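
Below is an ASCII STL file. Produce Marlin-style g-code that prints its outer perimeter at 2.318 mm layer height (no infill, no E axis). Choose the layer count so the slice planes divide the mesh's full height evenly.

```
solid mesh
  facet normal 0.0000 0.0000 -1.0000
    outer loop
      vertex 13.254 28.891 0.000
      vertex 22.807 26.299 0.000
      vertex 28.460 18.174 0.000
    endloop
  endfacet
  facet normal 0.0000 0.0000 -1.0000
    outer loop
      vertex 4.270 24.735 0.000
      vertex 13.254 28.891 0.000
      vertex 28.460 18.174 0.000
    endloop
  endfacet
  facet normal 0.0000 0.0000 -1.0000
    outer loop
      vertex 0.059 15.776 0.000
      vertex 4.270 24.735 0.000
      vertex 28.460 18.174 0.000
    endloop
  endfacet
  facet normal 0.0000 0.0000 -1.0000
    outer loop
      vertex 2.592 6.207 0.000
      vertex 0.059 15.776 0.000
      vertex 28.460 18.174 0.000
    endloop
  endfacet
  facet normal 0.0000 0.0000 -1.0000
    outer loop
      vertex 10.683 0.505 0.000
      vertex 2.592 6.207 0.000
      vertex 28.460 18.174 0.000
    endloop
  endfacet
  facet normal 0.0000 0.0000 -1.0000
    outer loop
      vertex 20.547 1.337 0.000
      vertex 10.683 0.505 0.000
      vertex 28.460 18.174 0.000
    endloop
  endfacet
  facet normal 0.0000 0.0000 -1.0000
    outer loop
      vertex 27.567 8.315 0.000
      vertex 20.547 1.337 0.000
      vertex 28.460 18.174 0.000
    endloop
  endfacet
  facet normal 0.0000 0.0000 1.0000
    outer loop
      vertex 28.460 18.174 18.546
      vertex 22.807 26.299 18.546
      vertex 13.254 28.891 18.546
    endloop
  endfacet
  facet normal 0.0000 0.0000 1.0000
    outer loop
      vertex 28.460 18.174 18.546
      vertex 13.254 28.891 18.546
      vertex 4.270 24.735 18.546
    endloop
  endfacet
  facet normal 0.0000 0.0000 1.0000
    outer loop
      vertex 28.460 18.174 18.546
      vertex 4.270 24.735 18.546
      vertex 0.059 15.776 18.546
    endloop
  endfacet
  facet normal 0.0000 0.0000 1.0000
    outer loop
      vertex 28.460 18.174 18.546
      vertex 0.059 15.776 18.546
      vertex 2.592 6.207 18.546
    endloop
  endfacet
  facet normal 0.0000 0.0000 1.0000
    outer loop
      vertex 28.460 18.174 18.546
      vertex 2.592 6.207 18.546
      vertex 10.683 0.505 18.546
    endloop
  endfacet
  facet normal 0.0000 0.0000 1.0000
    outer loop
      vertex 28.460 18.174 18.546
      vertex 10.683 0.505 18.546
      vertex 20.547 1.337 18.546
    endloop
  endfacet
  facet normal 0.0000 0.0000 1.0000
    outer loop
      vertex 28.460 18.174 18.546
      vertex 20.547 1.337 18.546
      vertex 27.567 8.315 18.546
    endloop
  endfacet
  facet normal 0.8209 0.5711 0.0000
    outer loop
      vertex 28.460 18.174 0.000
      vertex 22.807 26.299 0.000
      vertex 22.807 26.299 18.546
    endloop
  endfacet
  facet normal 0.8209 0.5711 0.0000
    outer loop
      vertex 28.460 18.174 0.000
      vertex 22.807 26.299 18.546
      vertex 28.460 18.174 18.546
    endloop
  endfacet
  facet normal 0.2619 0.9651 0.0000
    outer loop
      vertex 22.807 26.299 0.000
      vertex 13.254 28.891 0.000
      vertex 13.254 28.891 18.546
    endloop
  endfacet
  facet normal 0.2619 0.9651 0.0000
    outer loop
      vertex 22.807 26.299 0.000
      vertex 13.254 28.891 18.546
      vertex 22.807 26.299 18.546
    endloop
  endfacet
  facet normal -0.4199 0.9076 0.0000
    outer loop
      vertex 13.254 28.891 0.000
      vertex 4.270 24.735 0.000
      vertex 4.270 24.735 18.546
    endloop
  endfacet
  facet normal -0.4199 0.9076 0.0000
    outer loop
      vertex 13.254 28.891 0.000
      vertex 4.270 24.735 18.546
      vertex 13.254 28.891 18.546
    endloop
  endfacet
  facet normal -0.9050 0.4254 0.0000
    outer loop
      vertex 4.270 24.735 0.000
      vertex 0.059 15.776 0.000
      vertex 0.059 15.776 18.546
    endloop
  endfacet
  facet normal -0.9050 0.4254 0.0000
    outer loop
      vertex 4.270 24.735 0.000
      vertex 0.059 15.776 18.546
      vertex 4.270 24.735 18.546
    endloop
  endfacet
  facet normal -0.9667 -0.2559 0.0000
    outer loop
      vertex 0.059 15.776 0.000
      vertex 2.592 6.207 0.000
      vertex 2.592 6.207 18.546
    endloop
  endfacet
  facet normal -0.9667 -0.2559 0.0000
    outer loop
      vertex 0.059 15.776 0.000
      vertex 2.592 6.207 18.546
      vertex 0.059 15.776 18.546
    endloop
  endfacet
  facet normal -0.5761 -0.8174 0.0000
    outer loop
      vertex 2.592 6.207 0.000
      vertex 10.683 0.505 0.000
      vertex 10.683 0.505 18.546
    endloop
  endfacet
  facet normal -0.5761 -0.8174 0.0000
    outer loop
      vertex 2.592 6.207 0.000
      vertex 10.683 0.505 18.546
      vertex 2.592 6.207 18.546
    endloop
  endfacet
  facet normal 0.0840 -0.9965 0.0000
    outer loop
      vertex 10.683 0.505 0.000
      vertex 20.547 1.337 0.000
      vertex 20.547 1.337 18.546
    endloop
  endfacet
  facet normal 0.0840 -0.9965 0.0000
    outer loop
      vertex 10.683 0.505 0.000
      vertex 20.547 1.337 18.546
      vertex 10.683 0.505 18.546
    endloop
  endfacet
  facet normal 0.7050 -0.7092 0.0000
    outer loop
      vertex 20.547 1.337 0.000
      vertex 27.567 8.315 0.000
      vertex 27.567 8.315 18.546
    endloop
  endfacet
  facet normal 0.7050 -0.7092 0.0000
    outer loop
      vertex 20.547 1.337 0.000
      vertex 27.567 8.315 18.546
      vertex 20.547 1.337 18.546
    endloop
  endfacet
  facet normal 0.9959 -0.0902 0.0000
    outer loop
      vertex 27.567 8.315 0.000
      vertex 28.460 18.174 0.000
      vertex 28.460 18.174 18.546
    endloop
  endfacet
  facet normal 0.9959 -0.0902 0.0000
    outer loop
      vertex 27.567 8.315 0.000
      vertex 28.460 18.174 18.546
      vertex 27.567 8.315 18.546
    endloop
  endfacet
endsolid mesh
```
; perimeter-only toolpath
G21 ; units = mm
G90 ; absolute positioning
G28 ; home
; layer 1
G0 Z2.318
G0 X28.460 Y18.174
G1 X22.807 Y26.299
G1 X13.254 Y28.891
G1 X4.270 Y24.735
G1 X0.059 Y15.776
G1 X2.592 Y6.207
G1 X10.683 Y0.505
G1 X20.547 Y1.337
G1 X27.567 Y8.315
G1 X28.460 Y18.174
; layer 2
G0 Z4.636
G0 X28.460 Y18.174
G1 X22.807 Y26.299
G1 X13.254 Y28.891
G1 X4.270 Y24.735
G1 X0.059 Y15.776
G1 X2.592 Y6.207
G1 X10.683 Y0.505
G1 X20.547 Y1.337
G1 X27.567 Y8.315
G1 X28.460 Y18.174
; layer 3
G0 Z6.955
G0 X28.460 Y18.174
G1 X22.807 Y26.299
G1 X13.254 Y28.891
G1 X4.270 Y24.735
G1 X0.059 Y15.776
G1 X2.592 Y6.207
G1 X10.683 Y0.505
G1 X20.547 Y1.337
G1 X27.567 Y8.315
G1 X28.460 Y18.174
; layer 4
G0 Z9.273
G0 X28.460 Y18.174
G1 X22.807 Y26.299
G1 X13.254 Y28.891
G1 X4.270 Y24.735
G1 X0.059 Y15.776
G1 X2.592 Y6.207
G1 X10.683 Y0.505
G1 X20.547 Y1.337
G1 X27.567 Y8.315
G1 X28.460 Y18.174
; layer 5
G0 Z11.591
G0 X28.460 Y18.174
G1 X22.807 Y26.299
G1 X13.254 Y28.891
G1 X4.270 Y24.735
G1 X0.059 Y15.776
G1 X2.592 Y6.207
G1 X10.683 Y0.505
G1 X20.547 Y1.337
G1 X27.567 Y8.315
G1 X28.460 Y18.174
; layer 6
G0 Z13.909
G0 X28.460 Y18.174
G1 X22.807 Y26.299
G1 X13.254 Y28.891
G1 X4.270 Y24.735
G1 X0.059 Y15.776
G1 X2.592 Y6.207
G1 X10.683 Y0.505
G1 X20.547 Y1.337
G1 X27.567 Y8.315
G1 X28.460 Y18.174
; layer 7
G0 Z16.228
G0 X28.460 Y18.174
G1 X22.807 Y26.299
G1 X13.254 Y28.891
G1 X4.270 Y24.735
G1 X0.059 Y15.776
G1 X2.592 Y6.207
G1 X10.683 Y0.505
G1 X20.547 Y1.337
G1 X27.567 Y8.315
G1 X28.460 Y18.174
; layer 8
G0 Z18.546
G0 X28.460 Y18.174
G1 X22.807 Y26.299
G1 X13.254 Y28.891
G1 X4.270 Y24.735
G1 X0.059 Y15.776
G1 X2.592 Y6.207
G1 X10.683 Y0.505
G1 X20.547 Y1.337
G1 X27.567 Y8.315
G1 X28.460 Y18.174
M2 ; end

The solid is a regular 9-sided prism (a cylinder approximated with 9 flat sides), circumscribed radius ≈ 14.5 mm, height ≈ 18.5 mm. Slicing at Δz = 2.318 mm — 8 equal slices spanning the solid's height, so layer i sits at z = i·h/8 — gives 8 non-empty perimeters. Each is a 9-segment closed polygon; G0 lifts to the layer z and rapids to the start vertex, then G1 traces the edges.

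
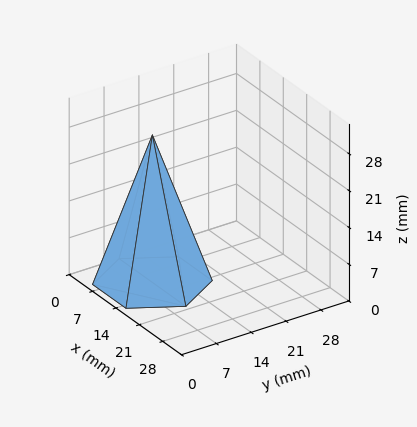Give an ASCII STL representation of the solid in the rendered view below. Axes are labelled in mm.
Reading the render: the shape is a regular 6-sided pyramid, base circumscribed radius ≈ 10 mm, apex at z ≈ 28 mm (dimensions read to the nearest mm from the axis ticks). For the STL, each face is triangulated and given an outward normal.

solid part
  facet normal 0.0000 0.0000 -1.0000
    outer loop
      vertex 5.00 18.66 0.00
      vertex 15.00 18.66 0.00
      vertex 20.00 10.00 0.00
    endloop
  endfacet
  facet normal 0.0000 0.0000 -1.0000
    outer loop
      vertex 0.00 10.00 0.00
      vertex 5.00 18.66 0.00
      vertex 20.00 10.00 0.00
    endloop
  endfacet
  facet normal 0.0000 0.0000 -1.0000
    outer loop
      vertex 5.00 1.34 0.00
      vertex 0.00 10.00 0.00
      vertex 20.00 10.00 0.00
    endloop
  endfacet
  facet normal 0.0000 0.0000 -1.0000
    outer loop
      vertex 15.00 1.34 0.00
      vertex 5.00 1.34 0.00
      vertex 20.00 10.00 0.00
    endloop
  endfacet
  facet normal 0.8273 0.4777 0.2955
    outer loop
      vertex 20.00 10.00 0.00
      vertex 15.00 18.66 0.00
      vertex 10.00 10.00 28.00
    endloop
  endfacet
  facet normal 0.0000 0.9554 0.2955
    outer loop
      vertex 15.00 18.66 0.00
      vertex 5.00 18.66 0.00
      vertex 10.00 10.00 28.00
    endloop
  endfacet
  facet normal -0.8273 0.4777 0.2955
    outer loop
      vertex 5.00 18.66 0.00
      vertex 0.00 10.00 0.00
      vertex 10.00 10.00 28.00
    endloop
  endfacet
  facet normal -0.8273 -0.4777 0.2955
    outer loop
      vertex 0.00 10.00 0.00
      vertex 5.00 1.34 0.00
      vertex 10.00 10.00 28.00
    endloop
  endfacet
  facet normal 0.0000 -0.9554 0.2955
    outer loop
      vertex 5.00 1.34 0.00
      vertex 15.00 1.34 0.00
      vertex 10.00 10.00 28.00
    endloop
  endfacet
  facet normal 0.8273 -0.4777 0.2955
    outer loop
      vertex 15.00 1.34 0.00
      vertex 20.00 10.00 0.00
      vertex 10.00 10.00 28.00
    endloop
  endfacet
endsolid part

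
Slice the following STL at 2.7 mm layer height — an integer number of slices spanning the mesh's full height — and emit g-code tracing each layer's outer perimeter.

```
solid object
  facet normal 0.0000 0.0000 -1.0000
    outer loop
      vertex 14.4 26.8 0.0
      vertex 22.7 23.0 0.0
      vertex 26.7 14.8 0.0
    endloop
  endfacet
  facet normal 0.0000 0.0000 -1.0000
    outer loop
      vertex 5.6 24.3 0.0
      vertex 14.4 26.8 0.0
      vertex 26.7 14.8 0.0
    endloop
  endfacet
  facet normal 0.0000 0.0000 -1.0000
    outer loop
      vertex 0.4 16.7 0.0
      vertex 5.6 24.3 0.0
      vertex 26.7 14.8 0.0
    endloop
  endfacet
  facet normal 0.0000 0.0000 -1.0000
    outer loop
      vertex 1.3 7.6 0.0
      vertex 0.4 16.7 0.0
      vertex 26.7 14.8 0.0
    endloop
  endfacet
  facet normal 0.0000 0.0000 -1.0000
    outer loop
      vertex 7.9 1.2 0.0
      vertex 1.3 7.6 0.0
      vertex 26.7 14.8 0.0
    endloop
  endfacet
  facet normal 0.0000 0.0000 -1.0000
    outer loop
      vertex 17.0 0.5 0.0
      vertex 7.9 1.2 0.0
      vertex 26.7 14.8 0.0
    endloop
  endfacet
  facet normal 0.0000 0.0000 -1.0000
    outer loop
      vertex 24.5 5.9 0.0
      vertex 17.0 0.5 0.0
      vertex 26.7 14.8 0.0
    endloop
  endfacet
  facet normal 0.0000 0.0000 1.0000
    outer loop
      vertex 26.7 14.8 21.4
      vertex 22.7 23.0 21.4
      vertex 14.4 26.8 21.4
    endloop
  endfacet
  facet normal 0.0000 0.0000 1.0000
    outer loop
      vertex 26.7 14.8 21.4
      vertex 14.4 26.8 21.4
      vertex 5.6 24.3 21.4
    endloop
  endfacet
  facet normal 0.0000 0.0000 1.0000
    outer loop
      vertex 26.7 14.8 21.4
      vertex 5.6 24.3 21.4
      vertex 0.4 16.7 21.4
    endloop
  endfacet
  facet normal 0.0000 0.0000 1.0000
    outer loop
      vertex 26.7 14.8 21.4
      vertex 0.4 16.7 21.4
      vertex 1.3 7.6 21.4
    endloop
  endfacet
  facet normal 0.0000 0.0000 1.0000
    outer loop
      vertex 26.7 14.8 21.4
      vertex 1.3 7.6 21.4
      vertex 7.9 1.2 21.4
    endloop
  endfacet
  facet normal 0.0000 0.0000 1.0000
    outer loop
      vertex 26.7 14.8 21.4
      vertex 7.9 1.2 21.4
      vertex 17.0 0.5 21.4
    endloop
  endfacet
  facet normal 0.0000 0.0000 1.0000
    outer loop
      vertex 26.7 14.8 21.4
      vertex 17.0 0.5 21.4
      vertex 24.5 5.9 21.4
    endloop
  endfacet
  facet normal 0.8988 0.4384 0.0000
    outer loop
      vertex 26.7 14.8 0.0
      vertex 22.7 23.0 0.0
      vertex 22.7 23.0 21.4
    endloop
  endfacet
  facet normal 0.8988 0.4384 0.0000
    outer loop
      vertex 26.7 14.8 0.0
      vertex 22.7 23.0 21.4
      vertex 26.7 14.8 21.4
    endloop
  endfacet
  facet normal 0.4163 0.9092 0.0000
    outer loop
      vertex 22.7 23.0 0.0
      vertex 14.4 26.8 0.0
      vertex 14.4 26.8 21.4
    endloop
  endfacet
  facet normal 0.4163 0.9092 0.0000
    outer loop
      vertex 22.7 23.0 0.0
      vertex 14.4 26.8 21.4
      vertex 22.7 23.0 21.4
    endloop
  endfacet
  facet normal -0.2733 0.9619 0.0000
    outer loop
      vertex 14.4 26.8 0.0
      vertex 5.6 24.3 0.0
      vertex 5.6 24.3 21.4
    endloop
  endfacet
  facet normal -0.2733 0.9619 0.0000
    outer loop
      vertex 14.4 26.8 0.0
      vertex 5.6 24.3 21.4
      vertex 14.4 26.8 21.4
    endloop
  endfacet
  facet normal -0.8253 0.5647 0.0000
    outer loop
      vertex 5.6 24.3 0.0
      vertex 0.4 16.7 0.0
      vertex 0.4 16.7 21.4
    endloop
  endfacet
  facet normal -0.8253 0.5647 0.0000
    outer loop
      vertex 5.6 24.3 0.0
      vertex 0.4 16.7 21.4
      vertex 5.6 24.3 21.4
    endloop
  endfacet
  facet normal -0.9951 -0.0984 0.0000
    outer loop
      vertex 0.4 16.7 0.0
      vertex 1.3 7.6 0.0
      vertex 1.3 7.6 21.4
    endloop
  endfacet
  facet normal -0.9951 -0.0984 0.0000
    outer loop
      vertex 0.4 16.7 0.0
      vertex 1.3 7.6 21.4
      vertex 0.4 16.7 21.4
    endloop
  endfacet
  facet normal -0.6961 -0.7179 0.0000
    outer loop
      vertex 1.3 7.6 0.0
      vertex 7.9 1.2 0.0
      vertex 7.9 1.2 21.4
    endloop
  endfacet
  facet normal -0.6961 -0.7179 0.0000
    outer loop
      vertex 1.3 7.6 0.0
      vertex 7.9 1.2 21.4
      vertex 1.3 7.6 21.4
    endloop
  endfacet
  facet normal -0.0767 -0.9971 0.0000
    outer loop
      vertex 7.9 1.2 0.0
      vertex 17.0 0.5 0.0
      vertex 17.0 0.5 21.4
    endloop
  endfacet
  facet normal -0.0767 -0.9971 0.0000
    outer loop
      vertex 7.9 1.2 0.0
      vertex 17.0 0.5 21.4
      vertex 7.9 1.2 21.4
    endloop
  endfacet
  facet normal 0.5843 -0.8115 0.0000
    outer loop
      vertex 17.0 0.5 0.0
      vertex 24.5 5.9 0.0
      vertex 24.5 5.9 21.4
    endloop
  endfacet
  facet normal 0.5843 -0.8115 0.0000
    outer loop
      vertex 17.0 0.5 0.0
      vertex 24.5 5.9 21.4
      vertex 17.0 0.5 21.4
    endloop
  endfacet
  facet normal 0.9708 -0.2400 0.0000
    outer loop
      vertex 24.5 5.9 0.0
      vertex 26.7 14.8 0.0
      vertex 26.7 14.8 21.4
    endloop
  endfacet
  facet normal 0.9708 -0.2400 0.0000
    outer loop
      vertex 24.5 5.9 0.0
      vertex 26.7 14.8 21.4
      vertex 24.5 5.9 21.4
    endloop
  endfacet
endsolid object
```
; perimeter-only toolpath
G21 ; units = mm
G90 ; absolute positioning
G28 ; home
; layer 1
G0 Z2.7
G0 X26.7 Y14.8
G1 X22.7 Y23.0
G1 X14.4 Y26.8
G1 X5.6 Y24.3
G1 X0.4 Y16.7
G1 X1.3 Y7.6
G1 X7.9 Y1.2
G1 X17.0 Y0.5
G1 X24.5 Y5.9
G1 X26.7 Y14.8
; layer 2
G0 Z5.3
G0 X26.7 Y14.8
G1 X22.7 Y23.0
G1 X14.4 Y26.8
G1 X5.6 Y24.3
G1 X0.4 Y16.7
G1 X1.3 Y7.6
G1 X7.9 Y1.2
G1 X17.0 Y0.5
G1 X24.5 Y5.9
G1 X26.7 Y14.8
; layer 3
G0 Z8.0
G0 X26.7 Y14.8
G1 X22.7 Y23.0
G1 X14.4 Y26.8
G1 X5.6 Y24.3
G1 X0.4 Y16.7
G1 X1.3 Y7.6
G1 X7.9 Y1.2
G1 X17.0 Y0.5
G1 X24.5 Y5.9
G1 X26.7 Y14.8
; layer 4
G0 Z10.7
G0 X26.7 Y14.8
G1 X22.7 Y23.0
G1 X14.4 Y26.8
G1 X5.6 Y24.3
G1 X0.4 Y16.7
G1 X1.3 Y7.6
G1 X7.9 Y1.2
G1 X17.0 Y0.5
G1 X24.5 Y5.9
G1 X26.7 Y14.8
; layer 5
G0 Z13.4
G0 X26.7 Y14.8
G1 X22.7 Y23.0
G1 X14.4 Y26.8
G1 X5.6 Y24.3
G1 X0.4 Y16.7
G1 X1.3 Y7.6
G1 X7.9 Y1.2
G1 X17.0 Y0.5
G1 X24.5 Y5.9
G1 X26.7 Y14.8
; layer 6
G0 Z16.0
G0 X26.7 Y14.8
G1 X22.7 Y23.0
G1 X14.4 Y26.8
G1 X5.6 Y24.3
G1 X0.4 Y16.7
G1 X1.3 Y7.6
G1 X7.9 Y1.2
G1 X17.0 Y0.5
G1 X24.5 Y5.9
G1 X26.7 Y14.8
; layer 7
G0 Z18.7
G0 X26.7 Y14.8
G1 X22.7 Y23.0
G1 X14.4 Y26.8
G1 X5.6 Y24.3
G1 X0.4 Y16.7
G1 X1.3 Y7.6
G1 X7.9 Y1.2
G1 X17.0 Y0.5
G1 X24.5 Y5.9
G1 X26.7 Y14.8
; layer 8
G0 Z21.4
G0 X26.7 Y14.8
G1 X22.7 Y23.0
G1 X14.4 Y26.8
G1 X5.6 Y24.3
G1 X0.4 Y16.7
G1 X1.3 Y7.6
G1 X7.9 Y1.2
G1 X17.0 Y0.5
G1 X24.5 Y5.9
G1 X26.7 Y14.8
M2 ; end

The solid is a regular 9-sided prism (a cylinder approximated with 9 flat sides), circumscribed radius ≈ 13.4 mm, height ≈ 21.4 mm. Slicing at Δz = 2.7 mm — 8 equal slices spanning the solid's height, so layer i sits at z = i·h/8 — gives 8 non-empty perimeters. Each is a 9-segment closed polygon; G0 lifts to the layer z and rapids to the start vertex, then G1 traces the edges.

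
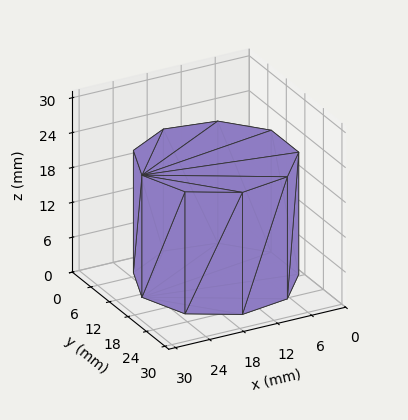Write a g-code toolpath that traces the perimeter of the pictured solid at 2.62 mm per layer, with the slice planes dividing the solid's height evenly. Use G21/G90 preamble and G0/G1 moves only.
Reading the render: the shape is a regular 9-sided prism (a cylinder approximated with 9 flat sides), circumscribed radius ≈ 13 mm, height ≈ 21 mm (dimensions read to the nearest mm from the axis ticks). For the g-code, the solid's height is divided into equal slices at the stated Δz and each level perimeter traced with G1 moves after a G0 lift.

; perimeter-only toolpath
G21 ; units = mm
G90 ; absolute positioning
G28 ; home
; layer 1
G0 Z2.62
G0 X26.00 Y13.00
G1 X22.96 Y21.36
G1 X15.26 Y25.80
G1 X6.50 Y24.26
G1 X0.78 Y17.45
G1 X0.78 Y8.55
G1 X6.50 Y1.74
G1 X15.26 Y0.20
G1 X22.96 Y4.64
G1 X26.00 Y13.00
; layer 2
G0 Z5.25
G0 X26.00 Y13.00
G1 X22.96 Y21.36
G1 X15.26 Y25.80
G1 X6.50 Y24.26
G1 X0.78 Y17.45
G1 X0.78 Y8.55
G1 X6.50 Y1.74
G1 X15.26 Y0.20
G1 X22.96 Y4.64
G1 X26.00 Y13.00
; layer 3
G0 Z7.88
G0 X26.00 Y13.00
G1 X22.96 Y21.36
G1 X15.26 Y25.80
G1 X6.50 Y24.26
G1 X0.78 Y17.45
G1 X0.78 Y8.55
G1 X6.50 Y1.74
G1 X15.26 Y0.20
G1 X22.96 Y4.64
G1 X26.00 Y13.00
; layer 4
G0 Z10.50
G0 X26.00 Y13.00
G1 X22.96 Y21.36
G1 X15.26 Y25.80
G1 X6.50 Y24.26
G1 X0.78 Y17.45
G1 X0.78 Y8.55
G1 X6.50 Y1.74
G1 X15.26 Y0.20
G1 X22.96 Y4.64
G1 X26.00 Y13.00
; layer 5
G0 Z13.12
G0 X26.00 Y13.00
G1 X22.96 Y21.36
G1 X15.26 Y25.80
G1 X6.50 Y24.26
G1 X0.78 Y17.45
G1 X0.78 Y8.55
G1 X6.50 Y1.74
G1 X15.26 Y0.20
G1 X22.96 Y4.64
G1 X26.00 Y13.00
; layer 6
G0 Z15.75
G0 X26.00 Y13.00
G1 X22.96 Y21.36
G1 X15.26 Y25.80
G1 X6.50 Y24.26
G1 X0.78 Y17.45
G1 X0.78 Y8.55
G1 X6.50 Y1.74
G1 X15.26 Y0.20
G1 X22.96 Y4.64
G1 X26.00 Y13.00
; layer 7
G0 Z18.38
G0 X26.00 Y13.00
G1 X22.96 Y21.36
G1 X15.26 Y25.80
G1 X6.50 Y24.26
G1 X0.78 Y17.45
G1 X0.78 Y8.55
G1 X6.50 Y1.74
G1 X15.26 Y0.20
G1 X22.96 Y4.64
G1 X26.00 Y13.00
; layer 8
G0 Z21.00
G0 X26.00 Y13.00
G1 X22.96 Y21.36
G1 X15.26 Y25.80
G1 X6.50 Y24.26
G1 X0.78 Y17.45
G1 X0.78 Y8.55
G1 X6.50 Y1.74
G1 X15.26 Y0.20
G1 X22.96 Y4.64
G1 X26.00 Y13.00
M2 ; end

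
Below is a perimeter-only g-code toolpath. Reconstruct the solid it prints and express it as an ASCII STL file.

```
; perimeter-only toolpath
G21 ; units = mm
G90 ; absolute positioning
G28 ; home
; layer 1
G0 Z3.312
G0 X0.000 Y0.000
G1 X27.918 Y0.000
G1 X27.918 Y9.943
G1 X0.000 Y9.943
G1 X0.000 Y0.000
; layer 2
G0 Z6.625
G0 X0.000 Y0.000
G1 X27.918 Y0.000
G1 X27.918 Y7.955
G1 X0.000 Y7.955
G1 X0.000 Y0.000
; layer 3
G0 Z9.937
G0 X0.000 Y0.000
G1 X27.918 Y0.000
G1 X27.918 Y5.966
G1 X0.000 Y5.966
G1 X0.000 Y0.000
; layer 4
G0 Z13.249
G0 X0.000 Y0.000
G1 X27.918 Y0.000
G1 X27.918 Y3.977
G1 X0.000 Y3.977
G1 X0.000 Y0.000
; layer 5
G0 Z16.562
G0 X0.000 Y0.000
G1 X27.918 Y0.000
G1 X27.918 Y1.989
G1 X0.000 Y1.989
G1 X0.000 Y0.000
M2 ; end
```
solid part
  facet normal 0.0000 0.0000 -1.0000
    outer loop
      vertex 27.918 11.932 0.000
      vertex 27.918 0.000 0.000
      vertex 0.000 0.000 0.000
    endloop
  endfacet
  facet normal 0.0000 0.0000 -1.0000
    outer loop
      vertex 0.000 11.932 0.000
      vertex 27.918 11.932 0.000
      vertex 0.000 0.000 0.000
    endloop
  endfacet
  facet normal 0.0000 -1.0000 0.0000
    outer loop
      vertex 0.000 0.000 0.000
      vertex 27.918 0.000 0.000
      vertex 27.918 0.000 19.874
    endloop
  endfacet
  facet normal 0.0000 -1.0000 0.0000
    outer loop
      vertex 0.000 0.000 0.000
      vertex 27.918 0.000 19.874
      vertex 0.000 0.000 19.874
    endloop
  endfacet
  facet normal 0.0000 0.8573 0.5147
    outer loop
      vertex 0.000 0.000 19.874
      vertex 27.918 0.000 19.874
      vertex 27.918 11.932 0.000
    endloop
  endfacet
  facet normal 0.0000 0.8573 0.5147
    outer loop
      vertex 0.000 0.000 19.874
      vertex 27.918 11.932 0.000
      vertex 0.000 11.932 0.000
    endloop
  endfacet
  facet normal -1.0000 0.0000 0.0000
    outer loop
      vertex 0.000 0.000 19.874
      vertex 0.000 11.932 0.000
      vertex 0.000 0.000 0.000
    endloop
  endfacet
  facet normal 1.0000 0.0000 0.0000
    outer loop
      vertex 27.918 0.000 0.000
      vertex 27.918 11.932 0.000
      vertex 27.918 0.000 19.874
    endloop
  endfacet
endsolid part

The G0 Z moves step by Δz≈3.312 mm. The G1 loops shrink linearly with z, so the solid tapers from its base footprint up to z≈19.9. Closing with a flat bottom cap and the tapered top and triangulating gives 8 facets — a wedge (ramp): 27.9 × 11.9 mm base, rising to 19.9 mm along the y=0 edge and sloping linearly to z=0 at y=11.9.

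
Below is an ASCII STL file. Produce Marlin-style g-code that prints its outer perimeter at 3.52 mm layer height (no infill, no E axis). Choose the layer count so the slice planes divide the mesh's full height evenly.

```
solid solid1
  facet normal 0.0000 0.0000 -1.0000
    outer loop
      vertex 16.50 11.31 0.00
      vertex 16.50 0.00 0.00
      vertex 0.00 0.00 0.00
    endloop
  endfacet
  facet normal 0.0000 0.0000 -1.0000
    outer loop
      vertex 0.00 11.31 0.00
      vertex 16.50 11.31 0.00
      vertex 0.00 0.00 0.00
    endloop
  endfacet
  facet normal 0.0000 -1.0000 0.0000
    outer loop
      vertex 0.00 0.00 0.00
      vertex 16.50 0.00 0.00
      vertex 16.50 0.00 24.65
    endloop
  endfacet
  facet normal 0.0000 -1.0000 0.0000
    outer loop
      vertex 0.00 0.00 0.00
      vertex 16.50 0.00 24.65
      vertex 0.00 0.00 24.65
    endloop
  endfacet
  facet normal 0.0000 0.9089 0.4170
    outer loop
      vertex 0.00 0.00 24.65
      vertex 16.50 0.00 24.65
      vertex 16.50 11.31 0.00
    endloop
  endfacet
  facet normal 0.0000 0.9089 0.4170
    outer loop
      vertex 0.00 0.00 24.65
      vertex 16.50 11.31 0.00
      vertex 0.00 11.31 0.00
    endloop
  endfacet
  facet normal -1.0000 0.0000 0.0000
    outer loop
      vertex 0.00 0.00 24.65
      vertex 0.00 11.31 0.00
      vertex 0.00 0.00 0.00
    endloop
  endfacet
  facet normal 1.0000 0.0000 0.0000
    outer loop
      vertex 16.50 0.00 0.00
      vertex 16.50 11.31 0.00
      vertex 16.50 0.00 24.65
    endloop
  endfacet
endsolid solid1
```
; perimeter-only toolpath
G21 ; units = mm
G90 ; absolute positioning
G28 ; home
; layer 1
G0 Z3.52
G0 X0.00 Y0.00
G1 X16.50 Y0.00
G1 X16.50 Y9.69
G1 X0.00 Y9.69
G1 X0.00 Y0.00
; layer 2
G0 Z7.04
G0 X0.00 Y0.00
G1 X16.50 Y0.00
G1 X16.50 Y8.08
G1 X0.00 Y8.08
G1 X0.00 Y0.00
; layer 3
G0 Z10.56
G0 X0.00 Y0.00
G1 X16.50 Y0.00
G1 X16.50 Y6.46
G1 X0.00 Y6.46
G1 X0.00 Y0.00
; layer 4
G0 Z14.09
G0 X0.00 Y0.00
G1 X16.50 Y0.00
G1 X16.50 Y4.85
G1 X0.00 Y4.85
G1 X0.00 Y0.00
; layer 5
G0 Z17.61
G0 X0.00 Y0.00
G1 X16.50 Y0.00
G1 X16.50 Y3.23
G1 X0.00 Y3.23
G1 X0.00 Y0.00
; layer 6
G0 Z21.13
G0 X0.00 Y0.00
G1 X16.50 Y0.00
G1 X16.50 Y1.62
G1 X0.00 Y1.62
G1 X0.00 Y0.00
M2 ; end

The solid is a wedge (ramp): 16.5 × 11.3 mm base, rising to 24.6 mm along the y=0 edge and sloping linearly to z=0 at y=11.3. Slicing at Δz = 3.52 mm — 7 equal slices spanning the solid's height, so layer i sits at z = i·h/7 — gives 6 non-empty perimeters. Each is a 4-segment closed polygon; G0 lifts to the layer z and rapids to the start vertex, then G1 traces the edges. The cross-section shrinks linearly with z (the slice at the apex is degenerate and omitted).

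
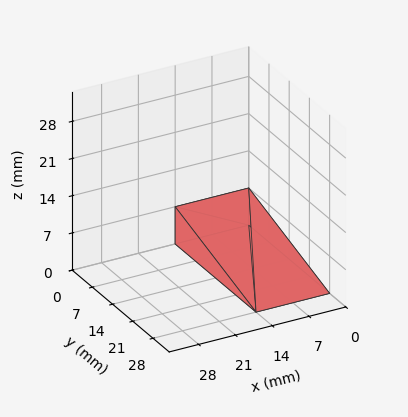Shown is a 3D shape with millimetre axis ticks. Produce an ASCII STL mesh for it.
Reading the render: the shape is a wedge (ramp): 14 × 28 mm base, rising to 7 mm along the y=0 edge and sloping linearly to z=0 at y=28 (dimensions read to the nearest mm from the axis ticks). For the STL, each face is triangulated and given an outward normal.

solid part
  facet normal 0.0000 0.0000 -1.0000
    outer loop
      vertex 14.000 28.000 0.000
      vertex 14.000 0.000 0.000
      vertex 0.000 0.000 0.000
    endloop
  endfacet
  facet normal 0.0000 0.0000 -1.0000
    outer loop
      vertex 0.000 28.000 0.000
      vertex 14.000 28.000 0.000
      vertex 0.000 0.000 0.000
    endloop
  endfacet
  facet normal 0.0000 -1.0000 0.0000
    outer loop
      vertex 0.000 0.000 0.000
      vertex 14.000 0.000 0.000
      vertex 14.000 0.000 7.000
    endloop
  endfacet
  facet normal 0.0000 -1.0000 0.0000
    outer loop
      vertex 0.000 0.000 0.000
      vertex 14.000 0.000 7.000
      vertex 0.000 0.000 7.000
    endloop
  endfacet
  facet normal 0.0000 0.2425 0.9701
    outer loop
      vertex 0.000 0.000 7.000
      vertex 14.000 0.000 7.000
      vertex 14.000 28.000 0.000
    endloop
  endfacet
  facet normal 0.0000 0.2425 0.9701
    outer loop
      vertex 0.000 0.000 7.000
      vertex 14.000 28.000 0.000
      vertex 0.000 28.000 0.000
    endloop
  endfacet
  facet normal -1.0000 0.0000 0.0000
    outer loop
      vertex 0.000 0.000 7.000
      vertex 0.000 28.000 0.000
      vertex 0.000 0.000 0.000
    endloop
  endfacet
  facet normal 1.0000 0.0000 0.0000
    outer loop
      vertex 14.000 0.000 0.000
      vertex 14.000 28.000 0.000
      vertex 14.000 0.000 7.000
    endloop
  endfacet
endsolid part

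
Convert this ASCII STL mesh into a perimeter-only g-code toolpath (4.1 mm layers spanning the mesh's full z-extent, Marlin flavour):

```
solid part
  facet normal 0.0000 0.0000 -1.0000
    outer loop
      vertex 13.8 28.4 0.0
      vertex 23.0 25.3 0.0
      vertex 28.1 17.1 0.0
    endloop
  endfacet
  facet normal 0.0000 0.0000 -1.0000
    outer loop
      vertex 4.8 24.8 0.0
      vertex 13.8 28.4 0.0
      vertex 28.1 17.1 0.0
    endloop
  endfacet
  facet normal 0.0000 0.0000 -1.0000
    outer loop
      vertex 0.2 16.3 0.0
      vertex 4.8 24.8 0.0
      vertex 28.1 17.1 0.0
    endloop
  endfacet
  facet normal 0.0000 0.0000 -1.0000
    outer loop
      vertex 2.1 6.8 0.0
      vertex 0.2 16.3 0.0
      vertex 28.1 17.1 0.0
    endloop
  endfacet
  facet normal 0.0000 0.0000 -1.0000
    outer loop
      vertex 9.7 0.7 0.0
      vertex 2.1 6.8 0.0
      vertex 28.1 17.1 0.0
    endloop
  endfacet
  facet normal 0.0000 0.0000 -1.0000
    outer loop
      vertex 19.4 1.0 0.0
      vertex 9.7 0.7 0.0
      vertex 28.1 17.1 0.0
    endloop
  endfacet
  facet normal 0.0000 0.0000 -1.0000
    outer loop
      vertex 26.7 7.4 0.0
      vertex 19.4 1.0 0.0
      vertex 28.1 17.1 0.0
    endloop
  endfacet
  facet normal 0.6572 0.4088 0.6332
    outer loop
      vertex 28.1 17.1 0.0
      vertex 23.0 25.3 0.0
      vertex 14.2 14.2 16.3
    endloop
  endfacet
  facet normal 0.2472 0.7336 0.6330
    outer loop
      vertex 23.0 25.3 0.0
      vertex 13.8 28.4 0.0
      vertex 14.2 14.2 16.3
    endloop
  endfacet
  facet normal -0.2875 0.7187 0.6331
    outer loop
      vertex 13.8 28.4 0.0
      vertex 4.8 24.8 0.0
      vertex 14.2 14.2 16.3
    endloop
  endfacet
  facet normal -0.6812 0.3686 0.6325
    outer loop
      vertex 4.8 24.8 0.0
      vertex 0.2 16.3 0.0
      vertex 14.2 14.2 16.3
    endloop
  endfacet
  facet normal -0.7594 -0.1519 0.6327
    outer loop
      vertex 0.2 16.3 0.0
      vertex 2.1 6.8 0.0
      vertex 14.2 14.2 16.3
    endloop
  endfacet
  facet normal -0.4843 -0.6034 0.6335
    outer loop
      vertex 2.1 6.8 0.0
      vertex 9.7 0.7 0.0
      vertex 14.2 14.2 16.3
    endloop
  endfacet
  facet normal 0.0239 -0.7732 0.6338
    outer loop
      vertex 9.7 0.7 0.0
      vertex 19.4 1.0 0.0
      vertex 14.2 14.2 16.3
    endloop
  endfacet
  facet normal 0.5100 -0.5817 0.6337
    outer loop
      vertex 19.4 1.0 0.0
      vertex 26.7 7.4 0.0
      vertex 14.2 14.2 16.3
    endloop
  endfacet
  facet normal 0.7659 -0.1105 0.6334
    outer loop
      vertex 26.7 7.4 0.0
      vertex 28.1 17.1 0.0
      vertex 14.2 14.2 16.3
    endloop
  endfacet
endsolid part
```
; perimeter-only toolpath
G21 ; units = mm
G90 ; absolute positioning
G28 ; home
; layer 1
G0 Z4.1
G0 X24.6 Y16.4
G1 X20.8 Y22.5
G1 X13.9 Y24.8
G1 X7.1 Y22.2
G1 X3.7 Y15.8
G1 X5.1 Y8.6
G1 X10.8 Y4.1
G1 X18.1 Y4.3
G1 X23.6 Y9.1
G1 X24.6 Y16.4
; layer 2
G0 Z8.2
G0 X21.1 Y15.7
G1 X18.6 Y19.8
G1 X14.0 Y21.3
G1 X9.5 Y19.5
G1 X7.2 Y15.2
G1 X8.2 Y10.5
G1 X11.9 Y7.4
G1 X16.8 Y7.6
G1 X20.4 Y10.8
G1 X21.1 Y15.7
; layer 3
G0 Z12.2
G0 X17.7 Y14.9
G1 X16.4 Y17.0
G1 X14.1 Y17.8
G1 X11.8 Y16.8
G1 X10.7 Y14.7
G1 X11.2 Y12.3
G1 X13.1 Y10.8
G1 X15.5 Y10.9
G1 X17.3 Y12.5
G1 X17.7 Y14.9
M2 ; end

The solid is a regular 9-sided pyramid, base circumscribed radius ≈ 14.2 mm, apex at z ≈ 16.3 mm. Slicing at Δz = 4.1 mm — 4 equal slices spanning the solid's height, so layer i sits at z = i·h/4 — gives 3 non-empty perimeters. Each is a 9-segment closed polygon; G0 lifts to the layer z and rapids to the start vertex, then G1 traces the edges. The cross-section shrinks linearly with z (the slice at the apex is degenerate and omitted).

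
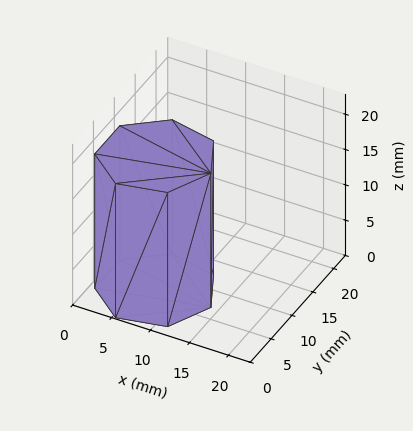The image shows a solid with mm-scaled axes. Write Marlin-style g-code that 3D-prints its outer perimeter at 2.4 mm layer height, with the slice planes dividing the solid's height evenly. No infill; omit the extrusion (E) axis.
Reading the render: the shape is a regular 7-sided prism (a cylinder approximated with 7 flat sides), circumscribed radius ≈ 7 mm, height ≈ 19 mm (dimensions read to the nearest mm from the axis ticks). For the g-code, the solid's height is divided into equal slices at the stated Δz and each level perimeter traced with G1 moves after a G0 lift.

; perimeter-only toolpath
G21 ; units = mm
G90 ; absolute positioning
G28 ; home
; layer 1
G0 Z2.4
G0 X14.0 Y7.0
G1 X11.4 Y12.5
G1 X5.4 Y13.8
G1 X0.7 Y10.0
G1 X0.7 Y4.0
G1 X5.4 Y0.2
G1 X11.4 Y1.5
G1 X14.0 Y7.0
; layer 2
G0 Z4.8
G0 X14.0 Y7.0
G1 X11.4 Y12.5
G1 X5.4 Y13.8
G1 X0.7 Y10.0
G1 X0.7 Y4.0
G1 X5.4 Y0.2
G1 X11.4 Y1.5
G1 X14.0 Y7.0
; layer 3
G0 Z7.1
G0 X14.0 Y7.0
G1 X11.4 Y12.5
G1 X5.4 Y13.8
G1 X0.7 Y10.0
G1 X0.7 Y4.0
G1 X5.4 Y0.2
G1 X11.4 Y1.5
G1 X14.0 Y7.0
; layer 4
G0 Z9.5
G0 X14.0 Y7.0
G1 X11.4 Y12.5
G1 X5.4 Y13.8
G1 X0.7 Y10.0
G1 X0.7 Y4.0
G1 X5.4 Y0.2
G1 X11.4 Y1.5
G1 X14.0 Y7.0
; layer 5
G0 Z11.9
G0 X14.0 Y7.0
G1 X11.4 Y12.5
G1 X5.4 Y13.8
G1 X0.7 Y10.0
G1 X0.7 Y4.0
G1 X5.4 Y0.2
G1 X11.4 Y1.5
G1 X14.0 Y7.0
; layer 6
G0 Z14.2
G0 X14.0 Y7.0
G1 X11.4 Y12.5
G1 X5.4 Y13.8
G1 X0.7 Y10.0
G1 X0.7 Y4.0
G1 X5.4 Y0.2
G1 X11.4 Y1.5
G1 X14.0 Y7.0
; layer 7
G0 Z16.6
G0 X14.0 Y7.0
G1 X11.4 Y12.5
G1 X5.4 Y13.8
G1 X0.7 Y10.0
G1 X0.7 Y4.0
G1 X5.4 Y0.2
G1 X11.4 Y1.5
G1 X14.0 Y7.0
; layer 8
G0 Z19.0
G0 X14.0 Y7.0
G1 X11.4 Y12.5
G1 X5.4 Y13.8
G1 X0.7 Y10.0
G1 X0.7 Y4.0
G1 X5.4 Y0.2
G1 X11.4 Y1.5
G1 X14.0 Y7.0
M2 ; end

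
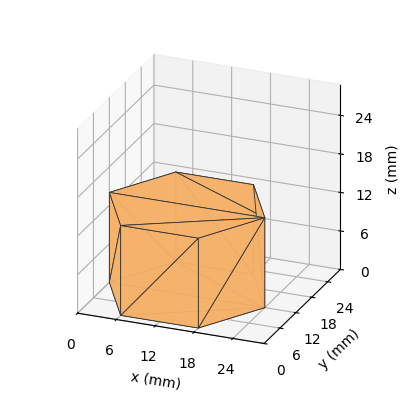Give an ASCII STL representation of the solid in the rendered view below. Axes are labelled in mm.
Reading the render: the shape is a regular 6-sided prism (a cylinder approximated with 6 flat sides), circumscribed radius ≈ 12 mm, height ≈ 14 mm (dimensions read to the nearest mm from the axis ticks). For the STL, each face is triangulated and given an outward normal.

solid part
  facet normal 0.0000 0.0000 -1.0000
    outer loop
      vertex 6.000 22.392 0.000
      vertex 18.000 22.392 0.000
      vertex 24.000 12.000 0.000
    endloop
  endfacet
  facet normal 0.0000 0.0000 -1.0000
    outer loop
      vertex 0.000 12.000 0.000
      vertex 6.000 22.392 0.000
      vertex 24.000 12.000 0.000
    endloop
  endfacet
  facet normal 0.0000 0.0000 -1.0000
    outer loop
      vertex 6.000 1.608 0.000
      vertex 0.000 12.000 0.000
      vertex 24.000 12.000 0.000
    endloop
  endfacet
  facet normal 0.0000 0.0000 -1.0000
    outer loop
      vertex 18.000 1.608 0.000
      vertex 6.000 1.608 0.000
      vertex 24.000 12.000 0.000
    endloop
  endfacet
  facet normal 0.0000 0.0000 1.0000
    outer loop
      vertex 24.000 12.000 14.000
      vertex 18.000 22.392 14.000
      vertex 6.000 22.392 14.000
    endloop
  endfacet
  facet normal 0.0000 0.0000 1.0000
    outer loop
      vertex 24.000 12.000 14.000
      vertex 6.000 22.392 14.000
      vertex 0.000 12.000 14.000
    endloop
  endfacet
  facet normal 0.0000 0.0000 1.0000
    outer loop
      vertex 24.000 12.000 14.000
      vertex 0.000 12.000 14.000
      vertex 6.000 1.608 14.000
    endloop
  endfacet
  facet normal 0.0000 0.0000 1.0000
    outer loop
      vertex 24.000 12.000 14.000
      vertex 6.000 1.608 14.000
      vertex 18.000 1.608 14.000
    endloop
  endfacet
  facet normal 0.8660 0.5000 0.0000
    outer loop
      vertex 24.000 12.000 0.000
      vertex 18.000 22.392 0.000
      vertex 18.000 22.392 14.000
    endloop
  endfacet
  facet normal 0.8660 0.5000 0.0000
    outer loop
      vertex 24.000 12.000 0.000
      vertex 18.000 22.392 14.000
      vertex 24.000 12.000 14.000
    endloop
  endfacet
  facet normal 0.0000 1.0000 0.0000
    outer loop
      vertex 18.000 22.392 0.000
      vertex 6.000 22.392 0.000
      vertex 6.000 22.392 14.000
    endloop
  endfacet
  facet normal 0.0000 1.0000 0.0000
    outer loop
      vertex 18.000 22.392 0.000
      vertex 6.000 22.392 14.000
      vertex 18.000 22.392 14.000
    endloop
  endfacet
  facet normal -0.8660 0.5000 0.0000
    outer loop
      vertex 6.000 22.392 0.000
      vertex 0.000 12.000 0.000
      vertex 0.000 12.000 14.000
    endloop
  endfacet
  facet normal -0.8660 0.5000 0.0000
    outer loop
      vertex 6.000 22.392 0.000
      vertex 0.000 12.000 14.000
      vertex 6.000 22.392 14.000
    endloop
  endfacet
  facet normal -0.8660 -0.5000 0.0000
    outer loop
      vertex 0.000 12.000 0.000
      vertex 6.000 1.608 0.000
      vertex 6.000 1.608 14.000
    endloop
  endfacet
  facet normal -0.8660 -0.5000 0.0000
    outer loop
      vertex 0.000 12.000 0.000
      vertex 6.000 1.608 14.000
      vertex 0.000 12.000 14.000
    endloop
  endfacet
  facet normal 0.0000 -1.0000 0.0000
    outer loop
      vertex 6.000 1.608 0.000
      vertex 18.000 1.608 0.000
      vertex 18.000 1.608 14.000
    endloop
  endfacet
  facet normal 0.0000 -1.0000 0.0000
    outer loop
      vertex 6.000 1.608 0.000
      vertex 18.000 1.608 14.000
      vertex 6.000 1.608 14.000
    endloop
  endfacet
  facet normal 0.8660 -0.5000 0.0000
    outer loop
      vertex 18.000 1.608 0.000
      vertex 24.000 12.000 0.000
      vertex 24.000 12.000 14.000
    endloop
  endfacet
  facet normal 0.8660 -0.5000 0.0000
    outer loop
      vertex 18.000 1.608 0.000
      vertex 24.000 12.000 14.000
      vertex 18.000 1.608 14.000
    endloop
  endfacet
endsolid part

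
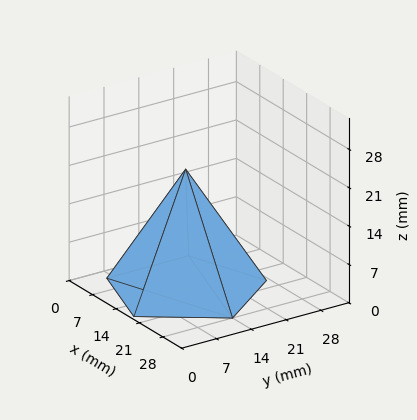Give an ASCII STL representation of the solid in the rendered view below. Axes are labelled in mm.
Reading the render: the shape is a regular 5-sided pyramid, base circumscribed radius ≈ 14 mm, apex at z ≈ 22 mm (dimensions read to the nearest mm from the axis ticks). For the STL, each face is triangulated and given an outward normal.

solid part
  facet normal 0.0000 0.0000 -1.0000
    outer loop
      vertex 2.674 22.229 0.000
      vertex 18.326 27.315 0.000
      vertex 28.000 14.000 0.000
    endloop
  endfacet
  facet normal 0.0000 0.0000 -1.0000
    outer loop
      vertex 2.674 5.771 0.000
      vertex 2.674 22.229 0.000
      vertex 28.000 14.000 0.000
    endloop
  endfacet
  facet normal 0.0000 0.0000 -1.0000
    outer loop
      vertex 18.326 0.685 0.000
      vertex 2.674 5.771 0.000
      vertex 28.000 14.000 0.000
    endloop
  endfacet
  facet normal 0.7193 0.5226 0.4577
    outer loop
      vertex 28.000 14.000 0.000
      vertex 18.326 27.315 0.000
      vertex 14.000 14.000 22.000
    endloop
  endfacet
  facet normal -0.2748 0.8456 0.4577
    outer loop
      vertex 18.326 27.315 0.000
      vertex 2.674 22.229 0.000
      vertex 14.000 14.000 22.000
    endloop
  endfacet
  facet normal -0.8891 0.0000 0.4577
    outer loop
      vertex 2.674 22.229 0.000
      vertex 2.674 5.771 0.000
      vertex 14.000 14.000 22.000
    endloop
  endfacet
  facet normal -0.2748 -0.8456 0.4577
    outer loop
      vertex 2.674 5.771 0.000
      vertex 18.326 0.685 0.000
      vertex 14.000 14.000 22.000
    endloop
  endfacet
  facet normal 0.7193 -0.5226 0.4577
    outer loop
      vertex 18.326 0.685 0.000
      vertex 28.000 14.000 0.000
      vertex 14.000 14.000 22.000
    endloop
  endfacet
endsolid part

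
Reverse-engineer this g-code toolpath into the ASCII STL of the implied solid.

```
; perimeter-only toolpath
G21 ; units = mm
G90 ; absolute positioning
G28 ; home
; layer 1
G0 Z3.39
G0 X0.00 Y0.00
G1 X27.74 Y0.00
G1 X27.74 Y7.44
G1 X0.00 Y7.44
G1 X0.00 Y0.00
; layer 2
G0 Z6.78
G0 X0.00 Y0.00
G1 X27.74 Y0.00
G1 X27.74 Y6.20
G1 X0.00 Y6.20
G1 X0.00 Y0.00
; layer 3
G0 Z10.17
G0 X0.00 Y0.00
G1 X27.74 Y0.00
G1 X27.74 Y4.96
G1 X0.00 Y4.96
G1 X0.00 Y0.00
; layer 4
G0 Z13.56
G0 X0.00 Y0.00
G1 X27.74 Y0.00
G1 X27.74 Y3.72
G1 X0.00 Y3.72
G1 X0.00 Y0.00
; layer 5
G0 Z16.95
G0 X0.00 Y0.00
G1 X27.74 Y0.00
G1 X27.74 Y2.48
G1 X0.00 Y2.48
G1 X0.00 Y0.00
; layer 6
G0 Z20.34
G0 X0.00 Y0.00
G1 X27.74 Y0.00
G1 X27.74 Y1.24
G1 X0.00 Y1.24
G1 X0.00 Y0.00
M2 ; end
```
solid part
  facet normal 0.0000 0.0000 -1.0000
    outer loop
      vertex 27.74 8.68 0.00
      vertex 27.74 0.00 0.00
      vertex 0.00 0.00 0.00
    endloop
  endfacet
  facet normal 0.0000 0.0000 -1.0000
    outer loop
      vertex 0.00 8.68 0.00
      vertex 27.74 8.68 0.00
      vertex 0.00 0.00 0.00
    endloop
  endfacet
  facet normal 0.0000 -1.0000 0.0000
    outer loop
      vertex 0.00 0.00 0.00
      vertex 27.74 0.00 0.00
      vertex 27.74 0.00 23.73
    endloop
  endfacet
  facet normal 0.0000 -1.0000 0.0000
    outer loop
      vertex 0.00 0.00 0.00
      vertex 27.74 0.00 23.73
      vertex 0.00 0.00 23.73
    endloop
  endfacet
  facet normal 0.0000 0.9391 0.3435
    outer loop
      vertex 0.00 0.00 23.73
      vertex 27.74 0.00 23.73
      vertex 27.74 8.68 0.00
    endloop
  endfacet
  facet normal 0.0000 0.9391 0.3435
    outer loop
      vertex 0.00 0.00 23.73
      vertex 27.74 8.68 0.00
      vertex 0.00 8.68 0.00
    endloop
  endfacet
  facet normal -1.0000 0.0000 0.0000
    outer loop
      vertex 0.00 0.00 23.73
      vertex 0.00 8.68 0.00
      vertex 0.00 0.00 0.00
    endloop
  endfacet
  facet normal 1.0000 0.0000 0.0000
    outer loop
      vertex 27.74 0.00 0.00
      vertex 27.74 8.68 0.00
      vertex 27.74 0.00 23.73
    endloop
  endfacet
endsolid part

The G0 Z moves step by Δz≈3.39 mm. The G1 loops shrink linearly with z, so the solid tapers from its base footprint up to z≈23.7. Closing with a flat bottom cap and the tapered top and triangulating gives 8 facets — a wedge (ramp): 27.7 × 8.68 mm base, rising to 23.7 mm along the y=0 edge and sloping linearly to z=0 at y=8.68.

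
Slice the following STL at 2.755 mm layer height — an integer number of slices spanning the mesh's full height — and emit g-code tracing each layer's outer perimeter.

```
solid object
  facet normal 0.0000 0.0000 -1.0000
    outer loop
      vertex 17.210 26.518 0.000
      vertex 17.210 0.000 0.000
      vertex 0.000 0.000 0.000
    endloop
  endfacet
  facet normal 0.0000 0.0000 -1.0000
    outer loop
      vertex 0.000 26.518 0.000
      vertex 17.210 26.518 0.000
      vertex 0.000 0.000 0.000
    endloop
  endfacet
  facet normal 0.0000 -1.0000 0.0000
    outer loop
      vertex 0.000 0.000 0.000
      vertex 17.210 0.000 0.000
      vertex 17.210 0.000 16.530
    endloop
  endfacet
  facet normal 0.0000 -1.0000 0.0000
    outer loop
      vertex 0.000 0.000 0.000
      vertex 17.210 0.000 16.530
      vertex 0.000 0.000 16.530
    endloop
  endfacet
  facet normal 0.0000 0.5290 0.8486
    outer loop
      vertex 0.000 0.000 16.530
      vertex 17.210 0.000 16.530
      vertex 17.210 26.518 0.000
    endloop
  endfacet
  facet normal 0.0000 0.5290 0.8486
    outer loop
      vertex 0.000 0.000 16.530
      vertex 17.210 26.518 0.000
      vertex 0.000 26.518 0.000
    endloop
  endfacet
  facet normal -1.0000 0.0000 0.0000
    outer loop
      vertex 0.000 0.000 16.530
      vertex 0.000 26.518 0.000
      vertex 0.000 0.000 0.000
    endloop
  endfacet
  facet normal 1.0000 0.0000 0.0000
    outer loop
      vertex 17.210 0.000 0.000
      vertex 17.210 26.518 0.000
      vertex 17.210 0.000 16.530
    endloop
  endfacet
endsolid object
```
; perimeter-only toolpath
G21 ; units = mm
G90 ; absolute positioning
G28 ; home
; layer 1
G0 Z2.755
G0 X0.000 Y0.000
G1 X17.210 Y0.000
G1 X17.210 Y22.098
G1 X0.000 Y22.098
G1 X0.000 Y0.000
; layer 2
G0 Z5.510
G0 X0.000 Y0.000
G1 X17.210 Y0.000
G1 X17.210 Y17.679
G1 X0.000 Y17.679
G1 X0.000 Y0.000
; layer 3
G0 Z8.265
G0 X0.000 Y0.000
G1 X17.210 Y0.000
G1 X17.210 Y13.259
G1 X0.000 Y13.259
G1 X0.000 Y0.000
; layer 4
G0 Z11.020
G0 X0.000 Y0.000
G1 X17.210 Y0.000
G1 X17.210 Y8.839
G1 X0.000 Y8.839
G1 X0.000 Y0.000
; layer 5
G0 Z13.775
G0 X0.000 Y0.000
G1 X17.210 Y0.000
G1 X17.210 Y4.420
G1 X0.000 Y4.420
G1 X0.000 Y0.000
M2 ; end

The solid is a wedge (ramp): 17.2 × 26.5 mm base, rising to 16.5 mm along the y=0 edge and sloping linearly to z=0 at y=26.5. Slicing at Δz = 2.755 mm — 6 equal slices spanning the solid's height, so layer i sits at z = i·h/6 — gives 5 non-empty perimeters. Each is a 4-segment closed polygon; G0 lifts to the layer z and rapids to the start vertex, then G1 traces the edges. The cross-section shrinks linearly with z (the slice at the apex is degenerate and omitted).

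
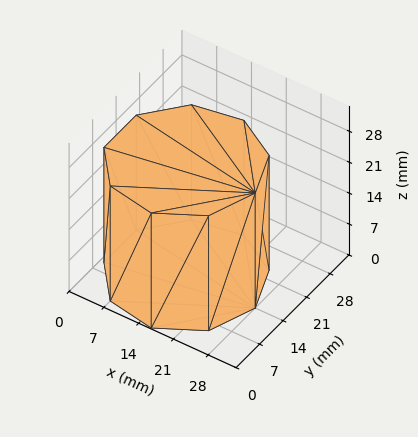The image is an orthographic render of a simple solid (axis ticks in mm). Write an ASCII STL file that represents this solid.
Reading the render: the shape is a regular 9-sided prism (a cylinder approximated with 9 flat sides), circumscribed radius ≈ 14 mm, height ≈ 26 mm (dimensions read to the nearest mm from the axis ticks). For the STL, each face is triangulated and given an outward normal.

solid part
  facet normal 0.0000 0.0000 -1.0000
    outer loop
      vertex 16.4 27.8 0.0
      vertex 24.7 23.0 0.0
      vertex 28.0 14.0 0.0
    endloop
  endfacet
  facet normal 0.0000 0.0000 -1.0000
    outer loop
      vertex 7.0 26.1 0.0
      vertex 16.4 27.8 0.0
      vertex 28.0 14.0 0.0
    endloop
  endfacet
  facet normal 0.0000 0.0000 -1.0000
    outer loop
      vertex 0.8 18.8 0.0
      vertex 7.0 26.1 0.0
      vertex 28.0 14.0 0.0
    endloop
  endfacet
  facet normal 0.0000 0.0000 -1.0000
    outer loop
      vertex 0.8 9.2 0.0
      vertex 0.8 18.8 0.0
      vertex 28.0 14.0 0.0
    endloop
  endfacet
  facet normal 0.0000 0.0000 -1.0000
    outer loop
      vertex 7.0 1.9 0.0
      vertex 0.8 9.2 0.0
      vertex 28.0 14.0 0.0
    endloop
  endfacet
  facet normal 0.0000 0.0000 -1.0000
    outer loop
      vertex 16.4 0.2 0.0
      vertex 7.0 1.9 0.0
      vertex 28.0 14.0 0.0
    endloop
  endfacet
  facet normal 0.0000 0.0000 -1.0000
    outer loop
      vertex 24.7 5.0 0.0
      vertex 16.4 0.2 0.0
      vertex 28.0 14.0 0.0
    endloop
  endfacet
  facet normal 0.0000 0.0000 1.0000
    outer loop
      vertex 28.0 14.0 26.0
      vertex 24.7 23.0 26.0
      vertex 16.4 27.8 26.0
    endloop
  endfacet
  facet normal 0.0000 0.0000 1.0000
    outer loop
      vertex 28.0 14.0 26.0
      vertex 16.4 27.8 26.0
      vertex 7.0 26.1 26.0
    endloop
  endfacet
  facet normal 0.0000 0.0000 1.0000
    outer loop
      vertex 28.0 14.0 26.0
      vertex 7.0 26.1 26.0
      vertex 0.8 18.8 26.0
    endloop
  endfacet
  facet normal 0.0000 0.0000 1.0000
    outer loop
      vertex 28.0 14.0 26.0
      vertex 0.8 18.8 26.0
      vertex 0.8 9.2 26.0
    endloop
  endfacet
  facet normal 0.0000 0.0000 1.0000
    outer loop
      vertex 28.0 14.0 26.0
      vertex 0.8 9.2 26.0
      vertex 7.0 1.9 26.0
    endloop
  endfacet
  facet normal 0.0000 0.0000 1.0000
    outer loop
      vertex 28.0 14.0 26.0
      vertex 7.0 1.9 26.0
      vertex 16.4 0.2 26.0
    endloop
  endfacet
  facet normal 0.0000 0.0000 1.0000
    outer loop
      vertex 28.0 14.0 26.0
      vertex 16.4 0.2 26.0
      vertex 24.7 5.0 26.0
    endloop
  endfacet
  facet normal 0.9389 0.3443 0.0000
    outer loop
      vertex 28.0 14.0 0.0
      vertex 24.7 23.0 0.0
      vertex 24.7 23.0 26.0
    endloop
  endfacet
  facet normal 0.9389 0.3443 0.0000
    outer loop
      vertex 28.0 14.0 0.0
      vertex 24.7 23.0 26.0
      vertex 28.0 14.0 26.0
    endloop
  endfacet
  facet normal 0.5006 0.8657 0.0000
    outer loop
      vertex 24.7 23.0 0.0
      vertex 16.4 27.8 0.0
      vertex 16.4 27.8 26.0
    endloop
  endfacet
  facet normal 0.5006 0.8657 0.0000
    outer loop
      vertex 24.7 23.0 0.0
      vertex 16.4 27.8 26.0
      vertex 24.7 23.0 26.0
    endloop
  endfacet
  facet normal -0.1780 0.9840 0.0000
    outer loop
      vertex 16.4 27.8 0.0
      vertex 7.0 26.1 0.0
      vertex 7.0 26.1 26.0
    endloop
  endfacet
  facet normal -0.1780 0.9840 0.0000
    outer loop
      vertex 16.4 27.8 0.0
      vertex 7.0 26.1 26.0
      vertex 16.4 27.8 26.0
    endloop
  endfacet
  facet normal -0.7622 0.6473 0.0000
    outer loop
      vertex 7.0 26.1 0.0
      vertex 0.8 18.8 0.0
      vertex 0.8 18.8 26.0
    endloop
  endfacet
  facet normal -0.7622 0.6473 0.0000
    outer loop
      vertex 7.0 26.1 0.0
      vertex 0.8 18.8 26.0
      vertex 7.0 26.1 26.0
    endloop
  endfacet
  facet normal -1.0000 0.0000 0.0000
    outer loop
      vertex 0.8 18.8 0.0
      vertex 0.8 9.2 0.0
      vertex 0.8 9.2 26.0
    endloop
  endfacet
  facet normal -1.0000 0.0000 0.0000
    outer loop
      vertex 0.8 18.8 0.0
      vertex 0.8 9.2 26.0
      vertex 0.8 18.8 26.0
    endloop
  endfacet
  facet normal -0.7622 -0.6473 0.0000
    outer loop
      vertex 0.8 9.2 0.0
      vertex 7.0 1.9 0.0
      vertex 7.0 1.9 26.0
    endloop
  endfacet
  facet normal -0.7622 -0.6473 0.0000
    outer loop
      vertex 0.8 9.2 0.0
      vertex 7.0 1.9 26.0
      vertex 0.8 9.2 26.0
    endloop
  endfacet
  facet normal -0.1780 -0.9840 0.0000
    outer loop
      vertex 7.0 1.9 0.0
      vertex 16.4 0.2 0.0
      vertex 16.4 0.2 26.0
    endloop
  endfacet
  facet normal -0.1780 -0.9840 0.0000
    outer loop
      vertex 7.0 1.9 0.0
      vertex 16.4 0.2 26.0
      vertex 7.0 1.9 26.0
    endloop
  endfacet
  facet normal 0.5006 -0.8657 0.0000
    outer loop
      vertex 16.4 0.2 0.0
      vertex 24.7 5.0 0.0
      vertex 24.7 5.0 26.0
    endloop
  endfacet
  facet normal 0.5006 -0.8657 0.0000
    outer loop
      vertex 16.4 0.2 0.0
      vertex 24.7 5.0 26.0
      vertex 16.4 0.2 26.0
    endloop
  endfacet
  facet normal 0.9389 -0.3443 0.0000
    outer loop
      vertex 24.7 5.0 0.0
      vertex 28.0 14.0 0.0
      vertex 28.0 14.0 26.0
    endloop
  endfacet
  facet normal 0.9389 -0.3443 0.0000
    outer loop
      vertex 24.7 5.0 0.0
      vertex 28.0 14.0 26.0
      vertex 24.7 5.0 26.0
    endloop
  endfacet
endsolid part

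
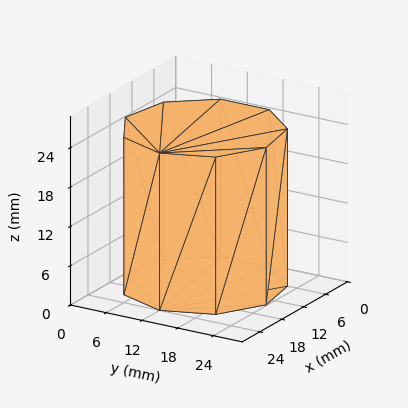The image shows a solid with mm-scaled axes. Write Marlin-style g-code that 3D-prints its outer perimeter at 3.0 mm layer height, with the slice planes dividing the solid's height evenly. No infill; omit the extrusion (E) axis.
Reading the render: the shape is a regular 9-sided prism (a cylinder approximated with 9 flat sides), circumscribed radius ≈ 12 mm, height ≈ 24 mm (dimensions read to the nearest mm from the axis ticks). For the g-code, the solid's height is divided into equal slices at the stated Δz and each level perimeter traced with G1 moves after a G0 lift.

; perimeter-only toolpath
G21 ; units = mm
G90 ; absolute positioning
G28 ; home
; layer 1
G0 Z3.0
G0 X24.0 Y12.0
G1 X21.2 Y19.7
G1 X14.1 Y23.8
G1 X6.0 Y22.4
G1 X0.7 Y16.1
G1 X0.7 Y7.9
G1 X6.0 Y1.6
G1 X14.1 Y0.2
G1 X21.2 Y4.3
G1 X24.0 Y12.0
; layer 2
G0 Z6.0
G0 X24.0 Y12.0
G1 X21.2 Y19.7
G1 X14.1 Y23.8
G1 X6.0 Y22.4
G1 X0.7 Y16.1
G1 X0.7 Y7.9
G1 X6.0 Y1.6
G1 X14.1 Y0.2
G1 X21.2 Y4.3
G1 X24.0 Y12.0
; layer 3
G0 Z9.0
G0 X24.0 Y12.0
G1 X21.2 Y19.7
G1 X14.1 Y23.8
G1 X6.0 Y22.4
G1 X0.7 Y16.1
G1 X0.7 Y7.9
G1 X6.0 Y1.6
G1 X14.1 Y0.2
G1 X21.2 Y4.3
G1 X24.0 Y12.0
; layer 4
G0 Z12.0
G0 X24.0 Y12.0
G1 X21.2 Y19.7
G1 X14.1 Y23.8
G1 X6.0 Y22.4
G1 X0.7 Y16.1
G1 X0.7 Y7.9
G1 X6.0 Y1.6
G1 X14.1 Y0.2
G1 X21.2 Y4.3
G1 X24.0 Y12.0
; layer 5
G0 Z15.0
G0 X24.0 Y12.0
G1 X21.2 Y19.7
G1 X14.1 Y23.8
G1 X6.0 Y22.4
G1 X0.7 Y16.1
G1 X0.7 Y7.9
G1 X6.0 Y1.6
G1 X14.1 Y0.2
G1 X21.2 Y4.3
G1 X24.0 Y12.0
; layer 6
G0 Z18.0
G0 X24.0 Y12.0
G1 X21.2 Y19.7
G1 X14.1 Y23.8
G1 X6.0 Y22.4
G1 X0.7 Y16.1
G1 X0.7 Y7.9
G1 X6.0 Y1.6
G1 X14.1 Y0.2
G1 X21.2 Y4.3
G1 X24.0 Y12.0
; layer 7
G0 Z21.0
G0 X24.0 Y12.0
G1 X21.2 Y19.7
G1 X14.1 Y23.8
G1 X6.0 Y22.4
G1 X0.7 Y16.1
G1 X0.7 Y7.9
G1 X6.0 Y1.6
G1 X14.1 Y0.2
G1 X21.2 Y4.3
G1 X24.0 Y12.0
; layer 8
G0 Z24.0
G0 X24.0 Y12.0
G1 X21.2 Y19.7
G1 X14.1 Y23.8
G1 X6.0 Y22.4
G1 X0.7 Y16.1
G1 X0.7 Y7.9
G1 X6.0 Y1.6
G1 X14.1 Y0.2
G1 X21.2 Y4.3
G1 X24.0 Y12.0
M2 ; end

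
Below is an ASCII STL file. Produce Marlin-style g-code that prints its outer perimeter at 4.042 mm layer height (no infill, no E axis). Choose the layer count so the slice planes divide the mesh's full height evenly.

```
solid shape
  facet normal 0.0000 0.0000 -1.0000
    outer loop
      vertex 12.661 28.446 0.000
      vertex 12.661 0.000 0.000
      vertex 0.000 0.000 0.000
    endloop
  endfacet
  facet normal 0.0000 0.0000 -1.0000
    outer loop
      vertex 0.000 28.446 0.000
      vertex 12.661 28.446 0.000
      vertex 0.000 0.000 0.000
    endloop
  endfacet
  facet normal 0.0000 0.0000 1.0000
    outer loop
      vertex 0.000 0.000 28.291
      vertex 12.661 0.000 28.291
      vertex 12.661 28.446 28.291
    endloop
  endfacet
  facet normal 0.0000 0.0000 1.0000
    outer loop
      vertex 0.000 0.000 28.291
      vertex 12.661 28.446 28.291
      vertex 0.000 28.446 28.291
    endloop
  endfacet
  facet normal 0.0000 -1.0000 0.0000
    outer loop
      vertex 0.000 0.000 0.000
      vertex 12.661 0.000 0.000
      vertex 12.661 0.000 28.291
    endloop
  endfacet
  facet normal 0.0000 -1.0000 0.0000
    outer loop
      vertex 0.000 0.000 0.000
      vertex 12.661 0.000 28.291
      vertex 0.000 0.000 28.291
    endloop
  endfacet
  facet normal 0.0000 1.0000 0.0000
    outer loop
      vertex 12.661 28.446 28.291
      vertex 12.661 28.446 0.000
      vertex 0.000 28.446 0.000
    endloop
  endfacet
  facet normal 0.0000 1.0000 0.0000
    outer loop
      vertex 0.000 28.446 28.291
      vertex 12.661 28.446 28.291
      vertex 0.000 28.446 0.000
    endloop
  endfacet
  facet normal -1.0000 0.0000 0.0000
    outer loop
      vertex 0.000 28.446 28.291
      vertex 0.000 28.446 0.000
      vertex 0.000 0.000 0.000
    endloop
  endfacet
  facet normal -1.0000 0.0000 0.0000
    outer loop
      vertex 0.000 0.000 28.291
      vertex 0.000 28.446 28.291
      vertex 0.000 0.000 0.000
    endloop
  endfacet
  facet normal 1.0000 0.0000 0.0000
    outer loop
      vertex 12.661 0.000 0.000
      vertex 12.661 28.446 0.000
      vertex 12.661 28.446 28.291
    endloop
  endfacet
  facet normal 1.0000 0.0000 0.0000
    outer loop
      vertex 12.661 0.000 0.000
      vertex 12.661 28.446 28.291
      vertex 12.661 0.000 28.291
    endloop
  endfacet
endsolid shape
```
; perimeter-only toolpath
G21 ; units = mm
G90 ; absolute positioning
G28 ; home
; layer 1
G0 Z4.042
G0 X0.000 Y0.000
G1 X12.661 Y0.000
G1 X12.661 Y28.446
G1 X0.000 Y28.446
G1 X0.000 Y0.000
; layer 2
G0 Z8.083
G0 X0.000 Y0.000
G1 X12.661 Y0.000
G1 X12.661 Y28.446
G1 X0.000 Y28.446
G1 X0.000 Y0.000
; layer 3
G0 Z12.125
G0 X0.000 Y0.000
G1 X12.661 Y0.000
G1 X12.661 Y28.446
G1 X0.000 Y28.446
G1 X0.000 Y0.000
; layer 4
G0 Z16.166
G0 X0.000 Y0.000
G1 X12.661 Y0.000
G1 X12.661 Y28.446
G1 X0.000 Y28.446
G1 X0.000 Y0.000
; layer 5
G0 Z20.208
G0 X0.000 Y0.000
G1 X12.661 Y0.000
G1 X12.661 Y28.446
G1 X0.000 Y28.446
G1 X0.000 Y0.000
; layer 6
G0 Z24.249
G0 X0.000 Y0.000
G1 X12.661 Y0.000
G1 X12.661 Y28.446
G1 X0.000 Y28.446
G1 X0.000 Y0.000
; layer 7
G0 Z28.291
G0 X0.000 Y0.000
G1 X12.661 Y0.000
G1 X12.661 Y28.446
G1 X0.000 Y28.446
G1 X0.000 Y0.000
M2 ; end

The solid is a rectangular box, roughly 12.7 × 28.4 mm footprint and 28.3 mm tall. Slicing at Δz = 4.042 mm — 7 equal slices spanning the solid's height, so layer i sits at z = i·h/7 — gives 7 non-empty perimeters. Each is a 4-segment closed polygon; G0 lifts to the layer z and rapids to the start vertex, then G1 traces the edges.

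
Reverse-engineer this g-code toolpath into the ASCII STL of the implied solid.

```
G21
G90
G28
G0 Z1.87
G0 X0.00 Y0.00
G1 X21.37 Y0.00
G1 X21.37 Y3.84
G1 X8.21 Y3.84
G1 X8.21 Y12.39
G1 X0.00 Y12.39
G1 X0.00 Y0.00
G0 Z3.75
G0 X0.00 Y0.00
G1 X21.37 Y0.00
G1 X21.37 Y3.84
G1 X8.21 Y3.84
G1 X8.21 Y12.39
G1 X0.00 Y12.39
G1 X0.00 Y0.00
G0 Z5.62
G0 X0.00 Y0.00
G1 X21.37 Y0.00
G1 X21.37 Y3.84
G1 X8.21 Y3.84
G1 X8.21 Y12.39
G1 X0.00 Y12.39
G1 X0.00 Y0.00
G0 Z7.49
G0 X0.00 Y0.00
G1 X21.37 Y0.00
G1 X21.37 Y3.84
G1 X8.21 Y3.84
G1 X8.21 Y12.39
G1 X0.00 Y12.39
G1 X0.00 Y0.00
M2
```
solid part
  facet normal 0.0000 0.0000 -1.0000
    outer loop
      vertex 21.37 3.84 0.00
      vertex 21.37 0.00 0.00
      vertex 0.00 0.00 0.00
    endloop
  endfacet
  facet normal 0.0000 0.0000 -1.0000
    outer loop
      vertex 8.21 3.84 0.00
      vertex 21.37 3.84 0.00
      vertex 0.00 0.00 0.00
    endloop
  endfacet
  facet normal 0.0000 0.0000 -1.0000
    outer loop
      vertex 8.21 12.39 0.00
      vertex 8.21 3.84 0.00
      vertex 0.00 0.00 0.00
    endloop
  endfacet
  facet normal 0.0000 0.0000 -1.0000
    outer loop
      vertex 0.00 12.39 0.00
      vertex 8.21 12.39 0.00
      vertex 0.00 0.00 0.00
    endloop
  endfacet
  facet normal 0.0000 0.0000 1.0000
    outer loop
      vertex 0.00 0.00 7.49
      vertex 21.37 0.00 7.49
      vertex 21.37 3.84 7.49
    endloop
  endfacet
  facet normal 0.0000 0.0000 1.0000
    outer loop
      vertex 0.00 0.00 7.49
      vertex 21.37 3.84 7.49
      vertex 8.21 3.84 7.49
    endloop
  endfacet
  facet normal 0.0000 0.0000 1.0000
    outer loop
      vertex 0.00 0.00 7.49
      vertex 8.21 3.84 7.49
      vertex 8.21 12.39 7.49
    endloop
  endfacet
  facet normal 0.0000 0.0000 1.0000
    outer loop
      vertex 0.00 0.00 7.49
      vertex 8.21 12.39 7.49
      vertex 0.00 12.39 7.49
    endloop
  endfacet
  facet normal 0.0000 -1.0000 0.0000
    outer loop
      vertex 0.00 0.00 0.00
      vertex 21.37 0.00 0.00
      vertex 21.37 0.00 7.49
    endloop
  endfacet
  facet normal 0.0000 -1.0000 0.0000
    outer loop
      vertex 0.00 0.00 0.00
      vertex 21.37 0.00 7.49
      vertex 0.00 0.00 7.49
    endloop
  endfacet
  facet normal 1.0000 0.0000 0.0000
    outer loop
      vertex 21.37 0.00 0.00
      vertex 21.37 3.84 0.00
      vertex 21.37 3.84 7.49
    endloop
  endfacet
  facet normal 1.0000 0.0000 0.0000
    outer loop
      vertex 21.37 0.00 0.00
      vertex 21.37 3.84 7.49
      vertex 21.37 0.00 7.49
    endloop
  endfacet
  facet normal 0.0000 1.0000 0.0000
    outer loop
      vertex 21.37 3.84 0.00
      vertex 8.21 3.84 0.00
      vertex 8.21 3.84 7.49
    endloop
  endfacet
  facet normal 0.0000 1.0000 0.0000
    outer loop
      vertex 21.37 3.84 0.00
      vertex 8.21 3.84 7.49
      vertex 21.37 3.84 7.49
    endloop
  endfacet
  facet normal 1.0000 0.0000 0.0000
    outer loop
      vertex 8.21 3.84 0.00
      vertex 8.21 12.39 0.00
      vertex 8.21 12.39 7.49
    endloop
  endfacet
  facet normal 1.0000 0.0000 0.0000
    outer loop
      vertex 8.21 3.84 0.00
      vertex 8.21 12.39 7.49
      vertex 8.21 3.84 7.49
    endloop
  endfacet
  facet normal 0.0000 1.0000 0.0000
    outer loop
      vertex 8.21 12.39 0.00
      vertex 0.00 12.39 0.00
      vertex 0.00 12.39 7.49
    endloop
  endfacet
  facet normal 0.0000 1.0000 0.0000
    outer loop
      vertex 8.21 12.39 0.00
      vertex 0.00 12.39 7.49
      vertex 8.21 12.39 7.49
    endloop
  endfacet
  facet normal -1.0000 0.0000 0.0000
    outer loop
      vertex 0.00 12.39 0.00
      vertex 0.00 0.00 0.00
      vertex 0.00 0.00 7.49
    endloop
  endfacet
  facet normal -1.0000 0.0000 0.0000
    outer loop
      vertex 0.00 12.39 0.00
      vertex 0.00 0.00 7.49
      vertex 0.00 12.39 7.49
    endloop
  endfacet
endsolid part

The G0 Z moves step by Δz≈1.87 mm. Every layer's G1 loop is the same polygon, so the solid is a straight extrusion of it from z=0 to z≈7.49. Closing with flat bottom and top caps and triangulating gives 20 facets — an L-shaped prism: outer 21.4 × 12.4 mm, arm thicknesses ≈ 3.84 mm (horizontal) and 8.21 mm (vertical), extruded 7.49 mm in z.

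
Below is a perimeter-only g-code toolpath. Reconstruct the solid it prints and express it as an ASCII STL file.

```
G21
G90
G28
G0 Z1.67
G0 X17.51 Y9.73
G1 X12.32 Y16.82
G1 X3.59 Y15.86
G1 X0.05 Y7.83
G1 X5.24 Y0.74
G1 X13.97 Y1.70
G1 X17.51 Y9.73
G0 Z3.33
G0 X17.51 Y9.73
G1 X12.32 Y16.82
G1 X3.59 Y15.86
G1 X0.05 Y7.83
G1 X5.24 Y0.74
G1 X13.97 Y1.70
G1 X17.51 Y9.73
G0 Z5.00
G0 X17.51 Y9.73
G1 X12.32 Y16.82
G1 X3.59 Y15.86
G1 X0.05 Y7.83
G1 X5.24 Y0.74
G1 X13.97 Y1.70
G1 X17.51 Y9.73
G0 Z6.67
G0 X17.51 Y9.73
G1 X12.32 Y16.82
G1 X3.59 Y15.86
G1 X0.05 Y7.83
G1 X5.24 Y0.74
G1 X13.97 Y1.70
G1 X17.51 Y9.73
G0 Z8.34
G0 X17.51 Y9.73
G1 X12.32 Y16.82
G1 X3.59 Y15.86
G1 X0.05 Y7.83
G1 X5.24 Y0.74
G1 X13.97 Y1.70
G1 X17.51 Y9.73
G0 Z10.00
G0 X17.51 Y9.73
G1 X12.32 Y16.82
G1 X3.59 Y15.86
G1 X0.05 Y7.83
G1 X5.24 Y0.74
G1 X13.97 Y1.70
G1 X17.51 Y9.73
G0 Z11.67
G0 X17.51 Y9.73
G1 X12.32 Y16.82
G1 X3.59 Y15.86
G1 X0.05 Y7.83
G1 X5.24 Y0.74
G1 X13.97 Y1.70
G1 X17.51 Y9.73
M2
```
solid part
  facet normal 0.0000 0.0000 -1.0000
    outer loop
      vertex 3.59 15.86 0.00
      vertex 12.32 16.82 0.00
      vertex 17.51 9.73 0.00
    endloop
  endfacet
  facet normal 0.0000 0.0000 -1.0000
    outer loop
      vertex 0.05 7.83 0.00
      vertex 3.59 15.86 0.00
      vertex 17.51 9.73 0.00
    endloop
  endfacet
  facet normal 0.0000 0.0000 -1.0000
    outer loop
      vertex 5.24 0.74 0.00
      vertex 0.05 7.83 0.00
      vertex 17.51 9.73 0.00
    endloop
  endfacet
  facet normal 0.0000 0.0000 -1.0000
    outer loop
      vertex 13.97 1.70 0.00
      vertex 5.24 0.74 0.00
      vertex 17.51 9.73 0.00
    endloop
  endfacet
  facet normal 0.0000 0.0000 1.0000
    outer loop
      vertex 17.51 9.73 11.67
      vertex 12.32 16.82 11.67
      vertex 3.59 15.86 11.67
    endloop
  endfacet
  facet normal 0.0000 0.0000 1.0000
    outer loop
      vertex 17.51 9.73 11.67
      vertex 3.59 15.86 11.67
      vertex 0.05 7.83 11.67
    endloop
  endfacet
  facet normal 0.0000 0.0000 1.0000
    outer loop
      vertex 17.51 9.73 11.67
      vertex 0.05 7.83 11.67
      vertex 5.24 0.74 11.67
    endloop
  endfacet
  facet normal 0.0000 0.0000 1.0000
    outer loop
      vertex 17.51 9.73 11.67
      vertex 5.24 0.74 11.67
      vertex 13.97 1.70 11.67
    endloop
  endfacet
  facet normal 0.8069 0.5907 0.0000
    outer loop
      vertex 17.51 9.73 0.00
      vertex 12.32 16.82 0.00
      vertex 12.32 16.82 11.67
    endloop
  endfacet
  facet normal 0.8069 0.5907 0.0000
    outer loop
      vertex 17.51 9.73 0.00
      vertex 12.32 16.82 11.67
      vertex 17.51 9.73 11.67
    endloop
  endfacet
  facet normal -0.1093 0.9940 0.0000
    outer loop
      vertex 12.32 16.82 0.00
      vertex 3.59 15.86 0.00
      vertex 3.59 15.86 11.67
    endloop
  endfacet
  facet normal -0.1093 0.9940 0.0000
    outer loop
      vertex 12.32 16.82 0.00
      vertex 3.59 15.86 11.67
      vertex 12.32 16.82 11.67
    endloop
  endfacet
  facet normal -0.9150 0.4034 0.0000
    outer loop
      vertex 3.59 15.86 0.00
      vertex 0.05 7.83 0.00
      vertex 0.05 7.83 11.67
    endloop
  endfacet
  facet normal -0.9150 0.4034 0.0000
    outer loop
      vertex 3.59 15.86 0.00
      vertex 0.05 7.83 11.67
      vertex 3.59 15.86 11.67
    endloop
  endfacet
  facet normal -0.8069 -0.5907 0.0000
    outer loop
      vertex 0.05 7.83 0.00
      vertex 5.24 0.74 0.00
      vertex 5.24 0.74 11.67
    endloop
  endfacet
  facet normal -0.8069 -0.5907 0.0000
    outer loop
      vertex 0.05 7.83 0.00
      vertex 5.24 0.74 11.67
      vertex 0.05 7.83 11.67
    endloop
  endfacet
  facet normal 0.1093 -0.9940 0.0000
    outer loop
      vertex 5.24 0.74 0.00
      vertex 13.97 1.70 0.00
      vertex 13.97 1.70 11.67
    endloop
  endfacet
  facet normal 0.1093 -0.9940 0.0000
    outer loop
      vertex 5.24 0.74 0.00
      vertex 13.97 1.70 11.67
      vertex 5.24 0.74 11.67
    endloop
  endfacet
  facet normal 0.9150 -0.4034 0.0000
    outer loop
      vertex 13.97 1.70 0.00
      vertex 17.51 9.73 0.00
      vertex 17.51 9.73 11.67
    endloop
  endfacet
  facet normal 0.9150 -0.4034 0.0000
    outer loop
      vertex 13.97 1.70 0.00
      vertex 17.51 9.73 11.67
      vertex 13.97 1.70 11.67
    endloop
  endfacet
endsolid part

The G0 Z moves step by Δz≈1.67 mm. Every layer's G1 loop is the same polygon, so the solid is a straight extrusion of it from z=0 to z≈11.7. Closing with flat bottom and top caps and triangulating gives 20 facets — a regular 6-sided prism (a cylinder approximated with 6 flat sides), circumscribed radius ≈ 8.78 mm, height ≈ 11.7 mm.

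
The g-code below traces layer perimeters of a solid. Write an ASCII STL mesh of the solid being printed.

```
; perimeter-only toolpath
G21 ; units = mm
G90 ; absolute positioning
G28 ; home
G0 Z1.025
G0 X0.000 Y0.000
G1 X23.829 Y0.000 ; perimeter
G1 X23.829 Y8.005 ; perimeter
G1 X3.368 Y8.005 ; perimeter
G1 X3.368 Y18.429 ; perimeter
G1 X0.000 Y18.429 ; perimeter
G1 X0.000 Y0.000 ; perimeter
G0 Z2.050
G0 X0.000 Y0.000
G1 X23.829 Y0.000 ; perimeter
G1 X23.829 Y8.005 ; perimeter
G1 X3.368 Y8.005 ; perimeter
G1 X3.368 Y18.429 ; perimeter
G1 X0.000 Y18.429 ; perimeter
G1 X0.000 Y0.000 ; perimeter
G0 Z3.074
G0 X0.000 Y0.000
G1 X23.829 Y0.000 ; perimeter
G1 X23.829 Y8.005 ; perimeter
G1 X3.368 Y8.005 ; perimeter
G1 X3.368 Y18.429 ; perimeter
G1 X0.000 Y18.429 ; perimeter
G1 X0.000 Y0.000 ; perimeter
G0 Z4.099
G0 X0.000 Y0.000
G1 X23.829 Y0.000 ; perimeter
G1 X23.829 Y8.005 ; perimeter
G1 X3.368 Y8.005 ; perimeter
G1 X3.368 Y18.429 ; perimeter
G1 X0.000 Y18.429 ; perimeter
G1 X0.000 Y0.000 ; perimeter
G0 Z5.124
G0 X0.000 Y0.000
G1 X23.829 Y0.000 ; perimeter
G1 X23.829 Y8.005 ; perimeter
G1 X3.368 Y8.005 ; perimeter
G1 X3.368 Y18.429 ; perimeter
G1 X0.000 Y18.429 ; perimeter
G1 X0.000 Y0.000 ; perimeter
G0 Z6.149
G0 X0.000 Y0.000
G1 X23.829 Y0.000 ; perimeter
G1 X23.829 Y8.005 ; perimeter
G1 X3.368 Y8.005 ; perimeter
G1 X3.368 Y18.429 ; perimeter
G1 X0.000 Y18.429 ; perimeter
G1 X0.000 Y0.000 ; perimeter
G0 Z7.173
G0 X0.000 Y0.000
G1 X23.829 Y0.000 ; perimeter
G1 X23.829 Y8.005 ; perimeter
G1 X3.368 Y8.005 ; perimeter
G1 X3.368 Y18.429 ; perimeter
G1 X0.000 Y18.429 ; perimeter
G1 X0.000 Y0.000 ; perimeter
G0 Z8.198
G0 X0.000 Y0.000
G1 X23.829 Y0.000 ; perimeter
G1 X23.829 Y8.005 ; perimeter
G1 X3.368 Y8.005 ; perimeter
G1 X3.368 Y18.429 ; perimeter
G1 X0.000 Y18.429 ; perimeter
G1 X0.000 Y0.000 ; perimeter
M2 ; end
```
solid part
  facet normal 0.0000 0.0000 -1.0000
    outer loop
      vertex 23.829 8.005 0.000
      vertex 23.829 0.000 0.000
      vertex 0.000 0.000 0.000
    endloop
  endfacet
  facet normal 0.0000 0.0000 -1.0000
    outer loop
      vertex 3.368 8.005 0.000
      vertex 23.829 8.005 0.000
      vertex 0.000 0.000 0.000
    endloop
  endfacet
  facet normal 0.0000 0.0000 -1.0000
    outer loop
      vertex 3.368 18.429 0.000
      vertex 3.368 8.005 0.000
      vertex 0.000 0.000 0.000
    endloop
  endfacet
  facet normal 0.0000 0.0000 -1.0000
    outer loop
      vertex 0.000 18.429 0.000
      vertex 3.368 18.429 0.000
      vertex 0.000 0.000 0.000
    endloop
  endfacet
  facet normal 0.0000 0.0000 1.0000
    outer loop
      vertex 0.000 0.000 8.198
      vertex 23.829 0.000 8.198
      vertex 23.829 8.005 8.198
    endloop
  endfacet
  facet normal 0.0000 0.0000 1.0000
    outer loop
      vertex 0.000 0.000 8.198
      vertex 23.829 8.005 8.198
      vertex 3.368 8.005 8.198
    endloop
  endfacet
  facet normal 0.0000 0.0000 1.0000
    outer loop
      vertex 0.000 0.000 8.198
      vertex 3.368 8.005 8.198
      vertex 3.368 18.429 8.198
    endloop
  endfacet
  facet normal 0.0000 0.0000 1.0000
    outer loop
      vertex 0.000 0.000 8.198
      vertex 3.368 18.429 8.198
      vertex 0.000 18.429 8.198
    endloop
  endfacet
  facet normal 0.0000 -1.0000 0.0000
    outer loop
      vertex 0.000 0.000 0.000
      vertex 23.829 0.000 0.000
      vertex 23.829 0.000 8.198
    endloop
  endfacet
  facet normal 0.0000 -1.0000 0.0000
    outer loop
      vertex 0.000 0.000 0.000
      vertex 23.829 0.000 8.198
      vertex 0.000 0.000 8.198
    endloop
  endfacet
  facet normal 1.0000 0.0000 0.0000
    outer loop
      vertex 23.829 0.000 0.000
      vertex 23.829 8.005 0.000
      vertex 23.829 8.005 8.198
    endloop
  endfacet
  facet normal 1.0000 0.0000 0.0000
    outer loop
      vertex 23.829 0.000 0.000
      vertex 23.829 8.005 8.198
      vertex 23.829 0.000 8.198
    endloop
  endfacet
  facet normal 0.0000 1.0000 0.0000
    outer loop
      vertex 23.829 8.005 0.000
      vertex 3.368 8.005 0.000
      vertex 3.368 8.005 8.198
    endloop
  endfacet
  facet normal 0.0000 1.0000 0.0000
    outer loop
      vertex 23.829 8.005 0.000
      vertex 3.368 8.005 8.198
      vertex 23.829 8.005 8.198
    endloop
  endfacet
  facet normal 1.0000 0.0000 0.0000
    outer loop
      vertex 3.368 8.005 0.000
      vertex 3.368 18.429 0.000
      vertex 3.368 18.429 8.198
    endloop
  endfacet
  facet normal 1.0000 0.0000 0.0000
    outer loop
      vertex 3.368 8.005 0.000
      vertex 3.368 18.429 8.198
      vertex 3.368 8.005 8.198
    endloop
  endfacet
  facet normal 0.0000 1.0000 0.0000
    outer loop
      vertex 3.368 18.429 0.000
      vertex 0.000 18.429 0.000
      vertex 0.000 18.429 8.198
    endloop
  endfacet
  facet normal 0.0000 1.0000 0.0000
    outer loop
      vertex 3.368 18.429 0.000
      vertex 0.000 18.429 8.198
      vertex 3.368 18.429 8.198
    endloop
  endfacet
  facet normal -1.0000 0.0000 0.0000
    outer loop
      vertex 0.000 18.429 0.000
      vertex 0.000 0.000 0.000
      vertex 0.000 0.000 8.198
    endloop
  endfacet
  facet normal -1.0000 0.0000 0.0000
    outer loop
      vertex 0.000 18.429 0.000
      vertex 0.000 0.000 8.198
      vertex 0.000 18.429 8.198
    endloop
  endfacet
endsolid part

The G0 Z moves step by Δz≈1.025 mm. Every layer's G1 loop is the same polygon, so the solid is a straight extrusion of it from z=0 to z≈8.2. Closing with flat bottom and top caps and triangulating gives 20 facets — an L-shaped prism: outer 23.8 × 18.4 mm, arm thicknesses ≈ 8.01 mm (horizontal) and 3.37 mm (vertical), extruded 8.2 mm in z.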